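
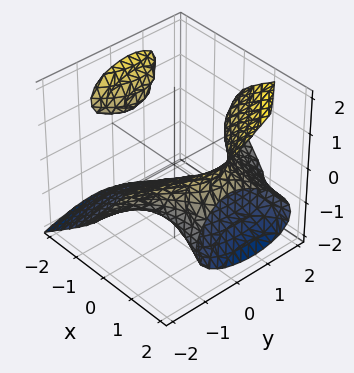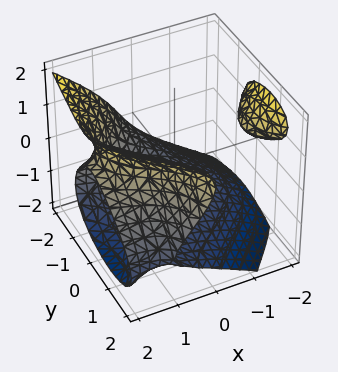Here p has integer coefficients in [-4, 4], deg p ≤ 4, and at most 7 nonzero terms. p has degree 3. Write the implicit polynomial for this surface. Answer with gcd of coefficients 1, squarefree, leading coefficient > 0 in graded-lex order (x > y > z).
I count 2 distinct pieces. Treating them together as one polynomial.
deg p = 3. The shape is more complex than any degree-2 surface.
Observable constraints: it meets the z-axis at z = -1 (among the integer gridlines); no y-intercept at any integer in the box; it misses every integer gridline on the x-axis.
Assembling these constraints gives the stated polynomial.

2*x^2*z + 2*x*y^2 - 3*z^3 + 3*y*z - 3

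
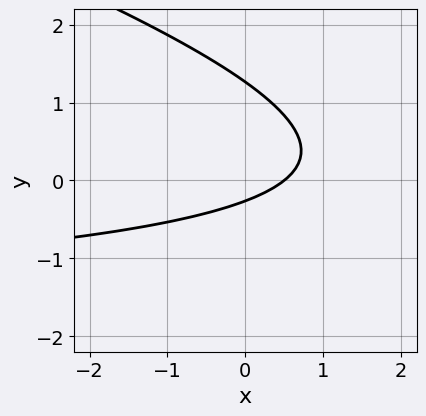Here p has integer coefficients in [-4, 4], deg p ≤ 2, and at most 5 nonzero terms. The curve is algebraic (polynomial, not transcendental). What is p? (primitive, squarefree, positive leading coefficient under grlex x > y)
(a) Degree: a generic line meets the curve in up to 2 points, so deg p = 2.
(b) The integer polynomial consistent with all of this is the stated p.

x*y + 3*y^2 + 2*x - 3*y - 1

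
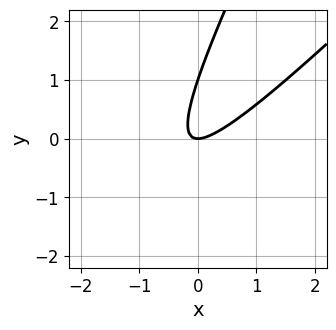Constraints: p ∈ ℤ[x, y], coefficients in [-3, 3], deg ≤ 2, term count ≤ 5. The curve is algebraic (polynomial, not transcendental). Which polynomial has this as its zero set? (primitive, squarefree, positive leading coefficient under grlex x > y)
Degree: no degree-1 curve has this shape, so deg p = 2.
Reading off the gridlines: the y-axis gridline crossings are at y ∈ {0, 1}; it crosses the x-axis at the gridline x = 0.
Solving for integer coefficients yields p as stated.

2*x^2 - 3*x*y + y^2 - y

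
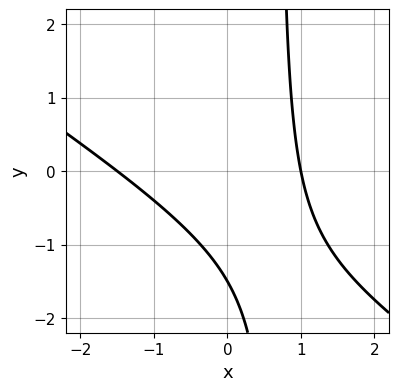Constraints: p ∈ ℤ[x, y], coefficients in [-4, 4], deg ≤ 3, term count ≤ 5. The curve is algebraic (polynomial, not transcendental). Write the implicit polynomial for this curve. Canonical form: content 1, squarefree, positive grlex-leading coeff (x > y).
2*x^2 + 3*x*y + x - 2*y - 3

First, degree: a generic line meets the curve in up to 2 points, so deg p = 2.
Then, reading off the gridlines: one x-axis crossing is at x = 1.
Finally, these observations pin down the coefficients.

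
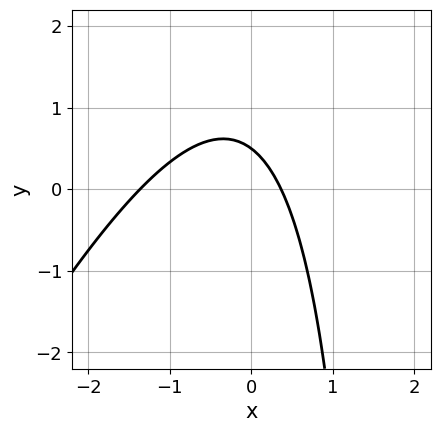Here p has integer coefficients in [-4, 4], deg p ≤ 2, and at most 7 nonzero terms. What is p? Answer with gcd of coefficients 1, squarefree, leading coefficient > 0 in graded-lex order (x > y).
2*x^2 - x*y + 2*x + 2*y - 1

deg p = 2. A generic line meets the curve in up to 2 points.
Putting this together gives p.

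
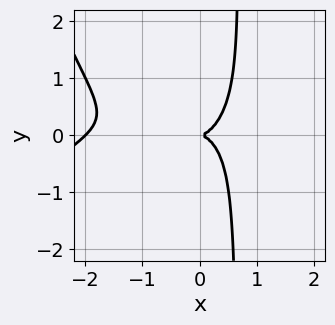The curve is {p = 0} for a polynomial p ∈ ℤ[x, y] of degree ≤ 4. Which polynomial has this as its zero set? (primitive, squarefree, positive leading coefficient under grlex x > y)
x^4 - x^3*y + 2*x^3 + 3*x*y^2 - 2*y^2

1. Degree: no degree-3 curve has this shape, so deg p = 4.
2. Checking where it meets the axes: it meets the y-axis at y = 0 (among the integer gridlines); among the integer gridlines, it crosses the x-axis at x ∈ {-2, 0}.
3. Assembling these constraints gives the stated polynomial.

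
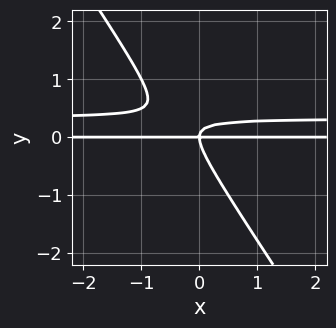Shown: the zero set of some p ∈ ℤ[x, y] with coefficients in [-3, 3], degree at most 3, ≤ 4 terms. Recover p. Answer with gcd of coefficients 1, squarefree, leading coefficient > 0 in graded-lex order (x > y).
First, deg p = 3. A generic line meets the curve in up to 3 points.
Then, from the visible intercepts: it crosses the y-axis at the gridline y = 0; every point of the x-axis in the box is on the curve.
Finally, fitting integer coefficients to these (and the overall shape) gives p.

3*x*y^2 + 2*y^3 - x*y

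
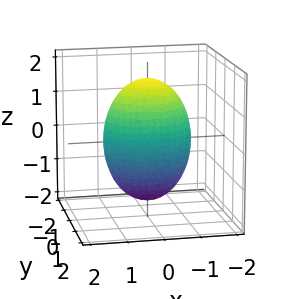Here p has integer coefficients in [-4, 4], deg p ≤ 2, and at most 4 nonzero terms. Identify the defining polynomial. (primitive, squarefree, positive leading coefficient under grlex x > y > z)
2*x^2 + 3*y^2 + z^2 - 3

(a) Degree: a closed, bounded, convex surface; a quadric, so deg p = 2.
(b) Symmetries: mirror symmetry x ↦ −x ⇒ only even powers of x; it's symmetric under z → −z, forcing even powers of z; mirror symmetry y ↦ −y ⇒ only even powers of y.
(c) Checking where it meets the axes: among the integer gridlines, it crosses the y-axis at y ∈ {-1, 1}.
(d) Solving for integer coefficients yields p as stated.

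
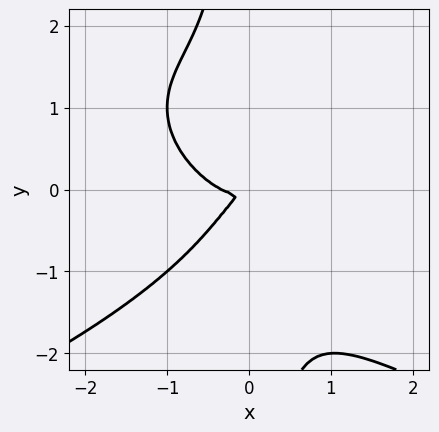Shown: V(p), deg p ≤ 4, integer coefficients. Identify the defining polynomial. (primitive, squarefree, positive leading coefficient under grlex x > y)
(a) deg p = 4. A generic line meets the curve in up to 4 points.
(b) Matching integer coefficients to the picture gives p.

2*x*y^3 + 3*x^3 + x^2 - 2*x*y + 2*y^2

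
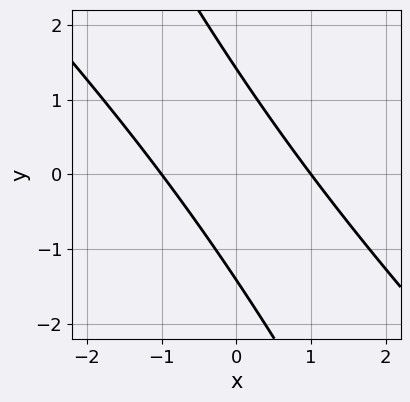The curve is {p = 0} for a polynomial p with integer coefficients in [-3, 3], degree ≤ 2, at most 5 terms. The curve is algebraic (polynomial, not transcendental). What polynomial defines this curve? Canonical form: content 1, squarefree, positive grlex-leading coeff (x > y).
The degree is 2 — the shape is more complex than any degree-1 curve.
From the axis intercepts and sections: among the integer gridlines, it crosses the x-axis at x ∈ {-1, 1}.
Fitting integer coefficients to these (and the overall shape) gives p.

2*x^2 + 3*x*y + y^2 - 2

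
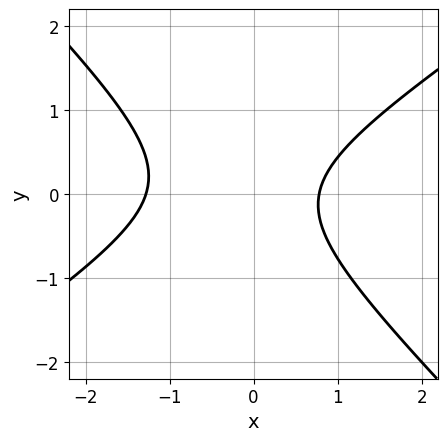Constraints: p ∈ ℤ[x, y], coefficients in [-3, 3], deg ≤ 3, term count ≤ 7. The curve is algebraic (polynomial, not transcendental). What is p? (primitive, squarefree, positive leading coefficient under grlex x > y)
2*x^2 - x*y - 3*y^2 + x - 2

(a) deg p = 2. No degree-1 curve has this shape.
(b) From the visible intercepts: the curve avoids every integer y-axis point in the box.
(c) Solving for integer coefficients yields p as stated.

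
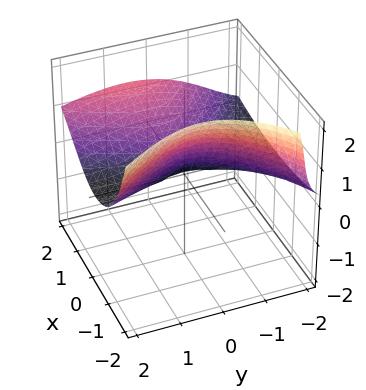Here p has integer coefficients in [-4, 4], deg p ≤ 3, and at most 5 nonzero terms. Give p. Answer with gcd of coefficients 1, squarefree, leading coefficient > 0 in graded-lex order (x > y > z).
deg p = 3. No degree-2 surface has this shape.
Against the integer gridlines: every point of the y-axis in the box is on the surface; it meets the z-axis at z = 0 (among the integer gridlines).
Fitting integer coefficients to these (and the overall shape) gives p.

x^2*y - 3*x*z^2 - 3*y^2*z - 2*z^3 + 3*x^2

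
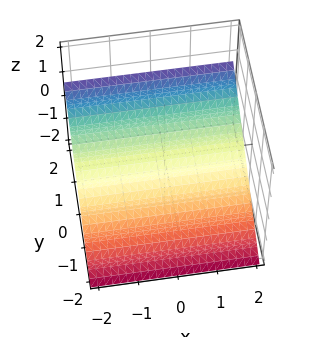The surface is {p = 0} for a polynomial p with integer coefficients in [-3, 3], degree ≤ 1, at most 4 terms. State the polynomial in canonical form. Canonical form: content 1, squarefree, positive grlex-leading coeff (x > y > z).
2*y - 3*z - 2

1. deg p = 1. Every cross-section is a straight line — this is a plane.
2. Against the integer gridlines: it misses every integer gridline on the x-axis; one y-axis crossing is at y = 1.
3. Together with the visible shape, these determine p as stated.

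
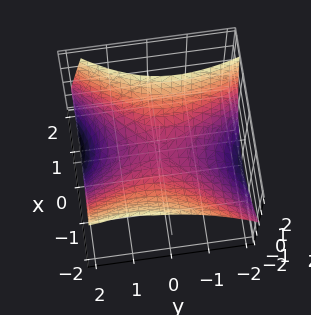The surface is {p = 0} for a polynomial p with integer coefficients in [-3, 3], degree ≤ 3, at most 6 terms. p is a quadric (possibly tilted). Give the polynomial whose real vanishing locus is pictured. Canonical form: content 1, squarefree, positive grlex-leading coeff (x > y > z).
2*x^2 - x*y + x*z - y^2 - 3*z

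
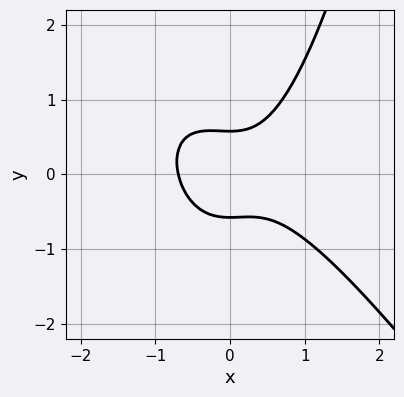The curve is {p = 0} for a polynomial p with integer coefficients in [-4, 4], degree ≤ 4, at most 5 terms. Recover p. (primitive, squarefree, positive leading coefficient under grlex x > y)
3*x^3 + 2*x^2*y - 3*y^2 + 1

First, deg p = 3. No degree-2 curve has this shape.
Finally, the integer polynomial consistent with all of this is the stated p.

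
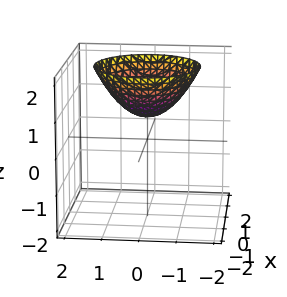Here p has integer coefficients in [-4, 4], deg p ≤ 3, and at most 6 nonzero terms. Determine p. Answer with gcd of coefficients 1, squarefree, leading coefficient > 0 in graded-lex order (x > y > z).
2*x^2 + 2*y^2 - 3*z + 2

(a) Degree: no degree-1 surface has this shape, so deg p = 2.
(b) Symmetries: rotational symmetry about the z-axis ⇒ p depends on x, y only through x² + y².
(c) Observable constraints: no x-intercept at any integer in the box; a circular section at z = 2 has radius between 1 and 2; no y-intercept at any integer in the box.
(d) Solving for integer coefficients yields p as stated.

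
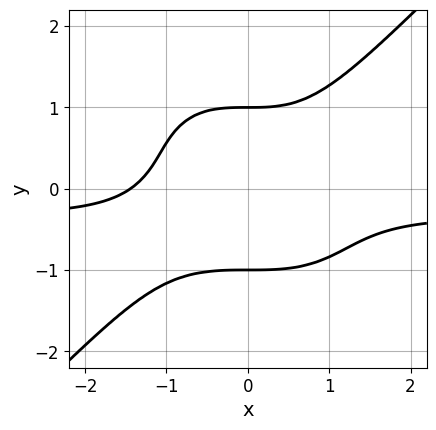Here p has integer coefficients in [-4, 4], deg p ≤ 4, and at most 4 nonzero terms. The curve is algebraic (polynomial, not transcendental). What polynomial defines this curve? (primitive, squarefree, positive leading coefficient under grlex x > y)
(a) deg p = 4. The shape is more complex than any degree-3 curve.
(b) Observable constraints: among the integer gridlines, it crosses the y-axis at y ∈ {-1, 1}.
(c) Matching integer coefficients to the picture gives p.

3*x^3*y - 3*y^4 + x^3 + 3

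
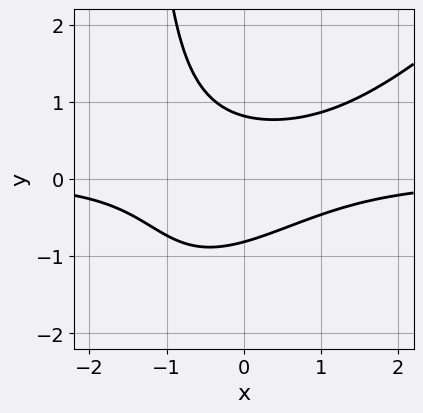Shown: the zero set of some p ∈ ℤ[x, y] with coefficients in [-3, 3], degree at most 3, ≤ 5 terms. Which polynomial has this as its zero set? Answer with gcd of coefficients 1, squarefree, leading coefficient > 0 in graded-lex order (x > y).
First, degree: a generic line meets the curve in up to 3 points, so deg p = 3.
Then, from the axis intercepts and sections: the curve avoids every integer x-axis point in the box.
Finally, the integer polynomial consistent with all of this is the stated p.

2*x^2*y - 2*x*y^2 - 3*y^2 + 2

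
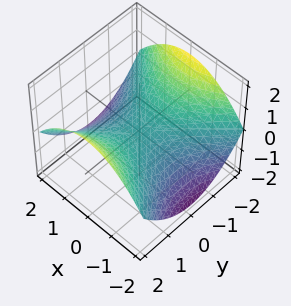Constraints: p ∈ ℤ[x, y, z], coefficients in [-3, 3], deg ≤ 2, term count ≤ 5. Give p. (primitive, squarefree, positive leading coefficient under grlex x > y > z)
1. deg p = 2. A saddle surface; a quadric.
2. Symmetries: mirror symmetry x ↦ −x ⇒ only even powers of x; it's symmetric under y → −y, forcing even powers of y.
3. Observable constraints: it crosses the x-axis at the gridline x = 0; it meets the z-axis at z = 0 (among the integer gridlines).
4. The integer polynomial consistent with all of this is the stated p.

x^2 - y^2 + 3*z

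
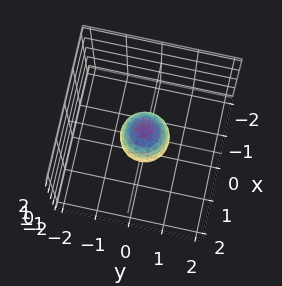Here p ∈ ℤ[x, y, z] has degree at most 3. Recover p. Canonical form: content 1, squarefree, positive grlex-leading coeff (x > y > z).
2*x^2 + 2*y^2 + z^2 - 1

Degree: bounded and convex; a quadric, so deg p = 2.
By symmetry, the z-axis is an axis of rotation, so x and y enter only as x² + y²; it's symmetric under z → −z, forcing even powers of z.
Observable constraints: the z-axis gridline crossings are at z ∈ {-1, 1}; a circular section at z = 0 has radius between 0 and 1.
These observations pin down the coefficients.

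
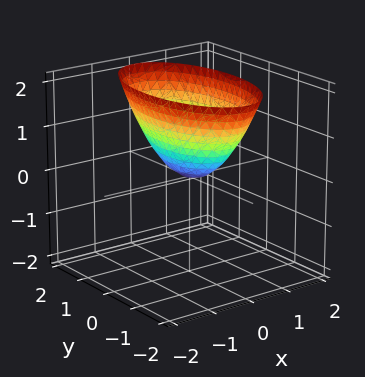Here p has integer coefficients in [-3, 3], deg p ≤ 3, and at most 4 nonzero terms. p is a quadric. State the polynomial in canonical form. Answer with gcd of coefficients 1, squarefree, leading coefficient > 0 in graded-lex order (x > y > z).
1. deg p = 2. A paraboloid; a quadric.
2. Symmetries: it's symmetric under x → −x, forcing even powers of x; it's symmetric under y → −y, forcing even powers of y.
3. Checking where it meets the axes: it meets the y-axis at y = 0 (among the integer gridlines); it crosses the z-axis at the gridline z = 0; it meets the x-axis at x = 0 (among the integer gridlines).
4. Putting this together gives p.

3*x^2 + y^2 - 2*z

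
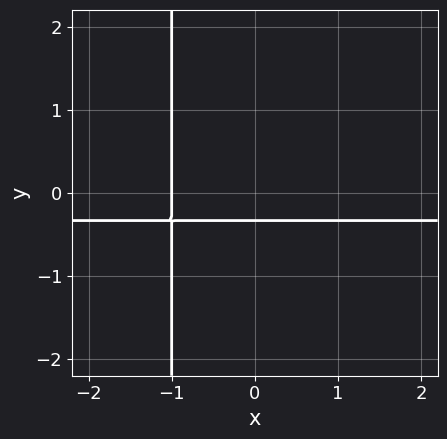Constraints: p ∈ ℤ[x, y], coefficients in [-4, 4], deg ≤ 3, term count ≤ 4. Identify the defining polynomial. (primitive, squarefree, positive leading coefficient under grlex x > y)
3*x*y + x + 3*y + 1

(a) deg p = 2. The shape is more complex than any degree-1 curve.
(b) Observable constraints: it crosses the x-axis at the gridline x = -1.
(c) These observations pin down the coefficients.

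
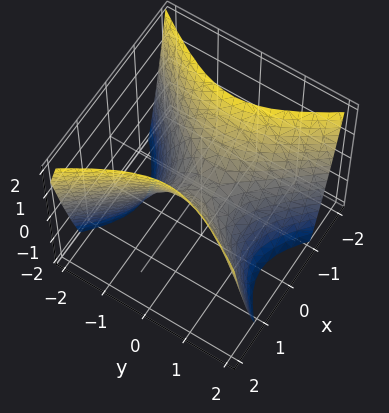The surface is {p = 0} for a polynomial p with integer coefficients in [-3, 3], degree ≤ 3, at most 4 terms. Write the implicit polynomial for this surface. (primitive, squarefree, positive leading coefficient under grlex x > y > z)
3*x^2 - 2*y^2 - 2*z

Degree: a saddle surface; a quadric, so deg p = 2.
Symmetries: the y ↦ −y reflection is a symmetry, so y appears only in even powers; the x ↦ −x reflection is a symmetry, so x appears only in even powers.
From the axis intercepts and sections: it crosses the y-axis at the gridline y = 0; one z-axis crossing is at z = 0.
These observations pin down the coefficients.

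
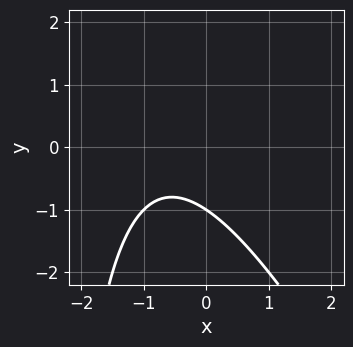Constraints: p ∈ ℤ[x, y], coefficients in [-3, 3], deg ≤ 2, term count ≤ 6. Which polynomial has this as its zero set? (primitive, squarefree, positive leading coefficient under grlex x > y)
2*x^2 + x*y + 3*x + 3*y + 3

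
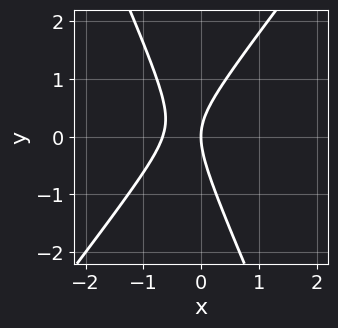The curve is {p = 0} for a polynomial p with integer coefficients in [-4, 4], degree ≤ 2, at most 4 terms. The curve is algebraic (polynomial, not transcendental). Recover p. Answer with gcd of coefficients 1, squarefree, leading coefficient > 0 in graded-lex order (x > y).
(a) The degree is 2 — a generic line meets the curve in up to 2 points.
(b) Against the integer gridlines: it crosses the y-axis at the gridline y = 0; one x-axis crossing is at x = 0.
(c) Matching integer coefficients to the picture gives p.

3*x^2 - x*y - y^2 + 2*x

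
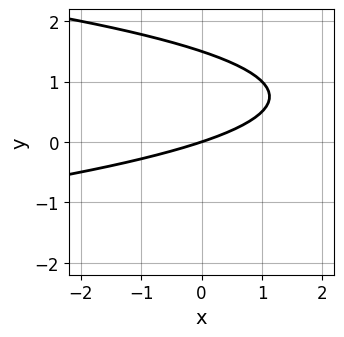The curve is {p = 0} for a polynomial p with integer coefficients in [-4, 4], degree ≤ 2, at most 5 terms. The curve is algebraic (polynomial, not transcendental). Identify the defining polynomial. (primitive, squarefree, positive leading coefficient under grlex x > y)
2*y^2 + x - 3*y

First, degree: no degree-1 curve has this shape, so deg p = 2.
Next, from the visible intercepts: it meets the y-axis at y = 0 (among the integer gridlines); one x-axis crossing is at x = 0.
Finally, fitting integer coefficients to these (and the overall shape) gives p.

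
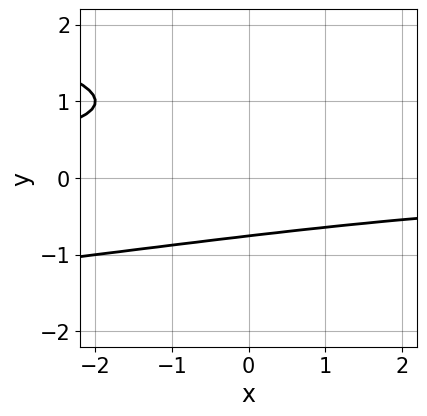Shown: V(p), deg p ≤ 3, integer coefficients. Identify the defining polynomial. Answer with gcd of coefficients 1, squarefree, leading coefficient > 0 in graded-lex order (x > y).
First, degree: a generic line meets the curve in up to 3 points, so deg p = 3.
Then, from the axis intercepts and sections: the curve avoids every integer x-axis point in the box.
Finally, solving for integer coefficients yields p as stated.

2*y^3 + x*y - 2*y^2 + 2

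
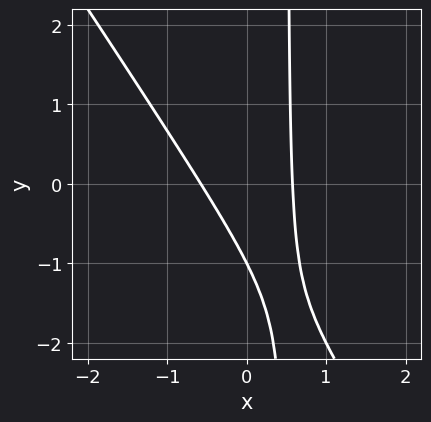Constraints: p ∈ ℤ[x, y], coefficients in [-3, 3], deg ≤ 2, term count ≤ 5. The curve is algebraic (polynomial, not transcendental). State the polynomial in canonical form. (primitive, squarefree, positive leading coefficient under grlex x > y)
First, the degree is 2 — no degree-1 curve has this shape.
Next, against the integer gridlines: it meets the y-axis at y = -1 (among the integer gridlines).
Finally, these observations pin down the coefficients.

3*x^2 + 2*x*y - y - 1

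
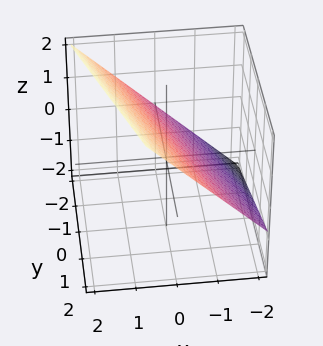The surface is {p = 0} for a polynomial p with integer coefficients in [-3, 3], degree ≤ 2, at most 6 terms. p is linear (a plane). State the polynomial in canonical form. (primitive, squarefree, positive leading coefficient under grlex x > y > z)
The degree is 1 — every cross-section is a straight line — this is a plane.
Checking where it meets the axes: it crosses the y-axis at the gridline y = -2.
These observations pin down the coefficients.

3*x + y - 3*z + 2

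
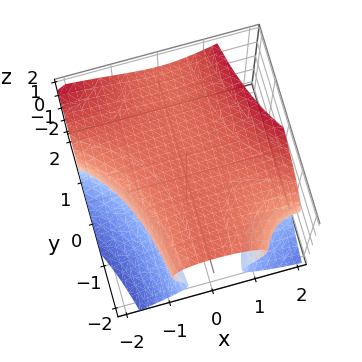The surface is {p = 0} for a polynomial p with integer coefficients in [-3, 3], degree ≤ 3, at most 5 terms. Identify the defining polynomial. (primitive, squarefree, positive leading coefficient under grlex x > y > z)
deg p = 3.
From the visible intercepts: it misses every integer gridline on the y-axis.
The integer polynomial consistent with all of this is the stated p.

x^3 + 2*x^2*y - 2*z^3 + 3*z + 3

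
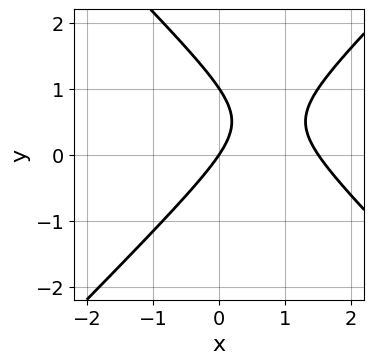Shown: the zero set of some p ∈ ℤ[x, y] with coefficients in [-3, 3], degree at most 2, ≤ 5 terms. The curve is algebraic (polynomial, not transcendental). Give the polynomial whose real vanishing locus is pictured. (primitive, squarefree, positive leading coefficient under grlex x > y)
2*x^2 - 2*y^2 - 3*x + 2*y

First, deg p = 2.
Then, from the visible intercepts: one x-axis crossing is at x = 0; the y-axis gridline crossings are at y ∈ {0, 1}.
Finally, fitting integer coefficients to these (and the overall shape) gives p.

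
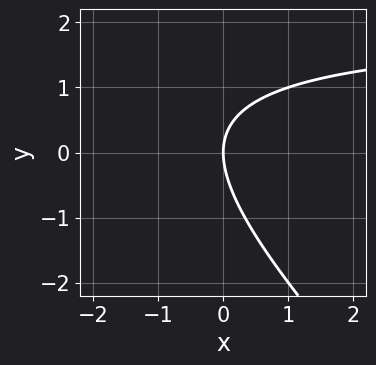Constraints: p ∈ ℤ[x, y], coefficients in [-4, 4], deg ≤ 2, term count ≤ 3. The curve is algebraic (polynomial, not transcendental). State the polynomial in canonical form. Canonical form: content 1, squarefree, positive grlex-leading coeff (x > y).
1. Degree: a generic line meets the curve in up to 2 points, so deg p = 2.
2. From the visible intercepts: it crosses the x-axis at the gridline x = 0; one y-axis crossing is at y = 0.
3. Putting this together gives p.

x*y + y^2 - 2*x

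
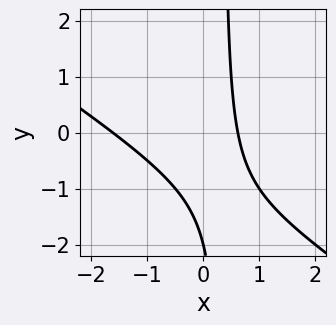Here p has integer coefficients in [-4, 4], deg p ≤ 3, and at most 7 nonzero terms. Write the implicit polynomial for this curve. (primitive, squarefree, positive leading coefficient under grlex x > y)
2*x^2 + 3*x*y + 2*x - y - 2

1. The degree is 2 — the shape is more complex than any degree-1 curve.
2. Reading off the gridlines: one y-axis crossing is at y = -2.
3. Together with the visible shape, these determine p as stated.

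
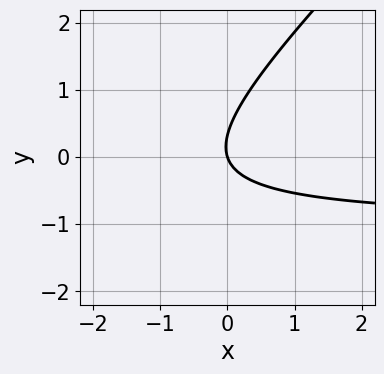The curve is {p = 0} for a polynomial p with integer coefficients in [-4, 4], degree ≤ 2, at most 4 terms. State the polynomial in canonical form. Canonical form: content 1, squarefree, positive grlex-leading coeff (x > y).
1. Degree: a generic line meets the curve in up to 2 points, so deg p = 2.
2. Checking where it meets the axes: it meets the x-axis at x = 0 (among the integer gridlines); it crosses the y-axis at the gridline y = 0.
3. Matching integer coefficients to the picture gives p.

3*x*y - 3*y^2 + 3*x + y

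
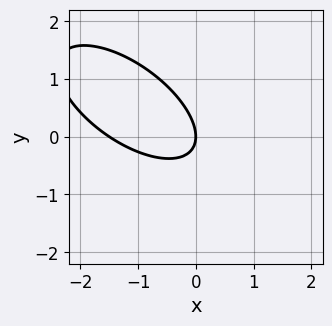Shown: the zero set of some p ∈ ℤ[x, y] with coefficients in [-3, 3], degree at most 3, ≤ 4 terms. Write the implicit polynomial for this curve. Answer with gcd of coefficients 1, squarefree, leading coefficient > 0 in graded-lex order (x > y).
deg p = 2.
Checking where it meets the axes: one y-axis crossing is at y = 0; one x-axis crossing is at x = 0.
Matching integer coefficients to the picture gives p.

2*x^2 + 3*x*y + 3*y^2 + 3*x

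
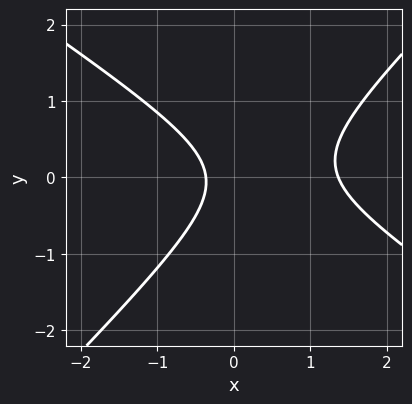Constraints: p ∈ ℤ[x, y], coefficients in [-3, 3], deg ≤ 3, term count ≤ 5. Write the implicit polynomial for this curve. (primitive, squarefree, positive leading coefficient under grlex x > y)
2*x^2 + x*y - 3*y^2 - 2*x - 1

(a) deg p = 2. No degree-1 curve has this shape.
(b) From the axis intercepts and sections: no y-intercept at any integer in the box.
(c) The integer polynomial consistent with all of this is the stated p.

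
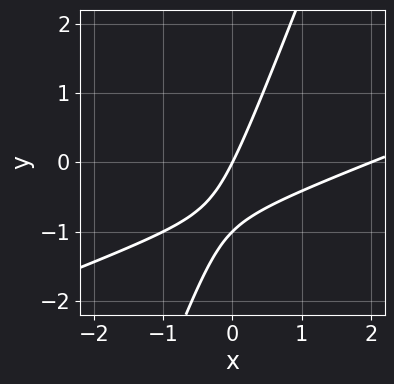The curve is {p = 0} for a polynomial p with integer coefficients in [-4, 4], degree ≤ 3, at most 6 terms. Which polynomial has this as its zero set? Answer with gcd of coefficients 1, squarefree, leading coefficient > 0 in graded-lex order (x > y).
(a) Degree: no degree-1 curve has this shape, so deg p = 2.
(b) From the visible intercepts: among the integer gridlines, it crosses the x-axis at x ∈ {0, 2}; the y-axis gridline crossings are at y ∈ {-1, 0}.
(c) The integer polynomial consistent with all of this is the stated p.

x^2 - 3*x*y + y^2 - 2*x + y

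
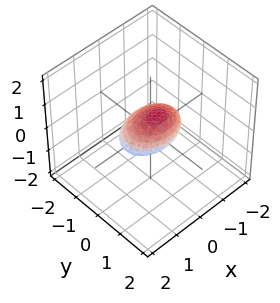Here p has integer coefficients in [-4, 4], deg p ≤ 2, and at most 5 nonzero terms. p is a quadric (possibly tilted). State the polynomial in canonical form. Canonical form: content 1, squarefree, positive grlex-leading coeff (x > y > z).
deg p = 2. A generic line meets the surface in up to 2 points.
Reading off the gridlines: the x-axis gridline crossings are at x ∈ {-1, 1}.
Solving for integer coefficients yields p as stated.

2*x^2 + 3*y^2 - 2*y*z + 3*z^2 - 2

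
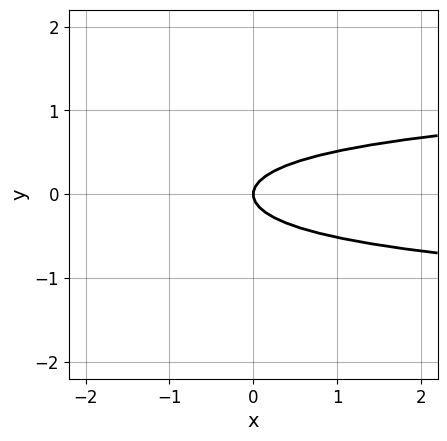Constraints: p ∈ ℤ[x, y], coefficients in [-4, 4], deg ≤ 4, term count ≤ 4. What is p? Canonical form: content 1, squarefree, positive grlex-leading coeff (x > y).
(a) The degree is 4 — no degree-3 curve has this shape.
(b) Symmetries: it's symmetric under y → −y, forcing even powers of y.
(c) Against the integer gridlines: it meets the x-axis at x = 0 (among the integer gridlines); it meets the y-axis at y = 0 (among the integer gridlines).
(d) Fitting integer coefficients to these (and the overall shape) gives p.

3*y^4 + 3*y^2 - x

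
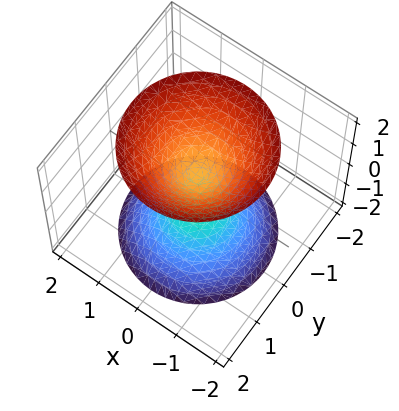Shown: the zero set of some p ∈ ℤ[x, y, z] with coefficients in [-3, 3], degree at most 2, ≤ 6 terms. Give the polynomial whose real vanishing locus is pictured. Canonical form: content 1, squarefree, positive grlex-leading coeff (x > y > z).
3*x^2 + 3*y^2 - 2*z^2 + 1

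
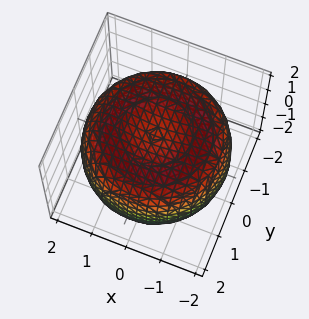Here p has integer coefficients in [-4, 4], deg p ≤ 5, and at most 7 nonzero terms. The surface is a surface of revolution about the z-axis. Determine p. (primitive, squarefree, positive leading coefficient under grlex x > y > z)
1. The degree is 4 — a generic line meets the surface in up to 4 points.
2. Symmetry: every cross-section ⟂ z is a circle, so x, y appear only via x² + y².
3. Reading off the gridlines: the z-axis gridline crossings are at z ∈ {-1, 1}; a circular section at z = 0 has radius between 1 and 2.
4. These observations pin down the coefficients.

x^4 + 2*x^2*y^2 + y^4 - 3*x^2 - 3*y^2 + 3*z^2 - 3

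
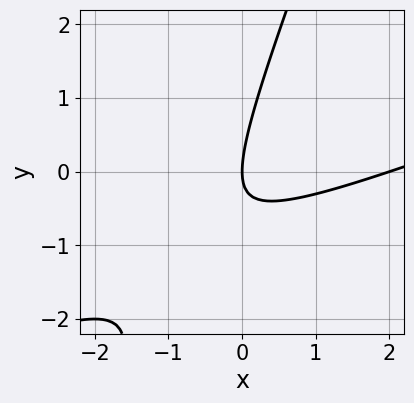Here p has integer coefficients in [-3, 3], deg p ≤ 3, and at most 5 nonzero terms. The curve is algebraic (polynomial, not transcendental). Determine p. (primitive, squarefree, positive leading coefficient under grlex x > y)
(a) deg p = 2. The shape is more complex than any degree-1 curve.
(b) From the axis intercepts and sections: it crosses the y-axis at the gridline y = 0; among the integer gridlines, it crosses the x-axis at x ∈ {0, 2}.
(c) Assembling these constraints gives the stated polynomial.

x^2 - 3*x*y + y^2 - 2*x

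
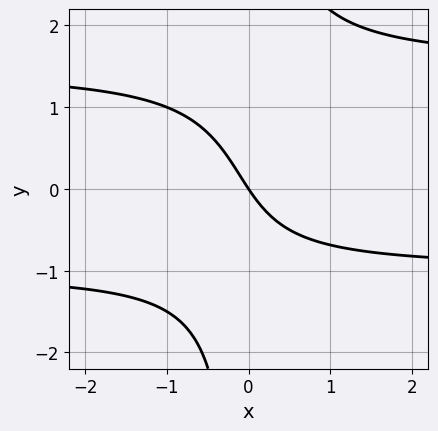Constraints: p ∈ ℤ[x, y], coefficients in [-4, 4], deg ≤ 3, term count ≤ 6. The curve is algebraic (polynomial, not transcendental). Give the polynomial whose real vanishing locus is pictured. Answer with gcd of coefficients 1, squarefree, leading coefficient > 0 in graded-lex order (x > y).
2*x*y^2 - x*y - 3*x - 2*y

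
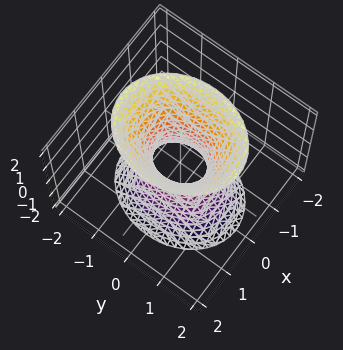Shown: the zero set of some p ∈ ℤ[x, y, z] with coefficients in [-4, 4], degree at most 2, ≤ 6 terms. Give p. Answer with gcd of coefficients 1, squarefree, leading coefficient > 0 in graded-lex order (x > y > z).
3*x^2 + 2*y^2 - z^2 - 1

1. deg p = 2. One connected sheet with a waist; a quadric.
2. Symmetries: the y ↦ −y reflection is a symmetry, so y appears only in even powers; mirror symmetry z ↦ −z ⇒ only even powers of z; mirror symmetry x ↦ −x ⇒ only even powers of x.
3. Observable constraints: no z-intercept at any integer in the box.
4. The integer polynomial consistent with all of this is the stated p.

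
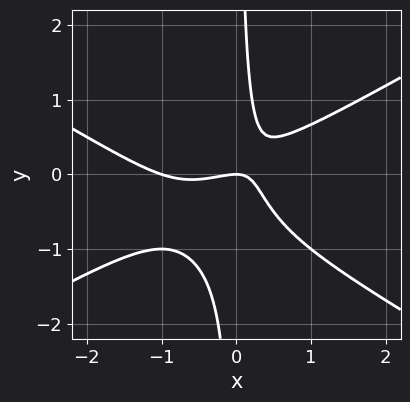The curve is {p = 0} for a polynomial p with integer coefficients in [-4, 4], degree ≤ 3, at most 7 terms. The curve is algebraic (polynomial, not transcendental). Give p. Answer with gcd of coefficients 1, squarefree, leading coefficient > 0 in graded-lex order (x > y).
1. The degree is 3 — the shape is more complex than any degree-2 curve.
2. From the axis intercepts and sections: one y-axis crossing is at y = 0; among the integer gridlines, it crosses the x-axis at x ∈ {-1, 0}.
3. Putting this together gives p.

x^3 - 3*x*y^2 + x^2 - 2*x*y + y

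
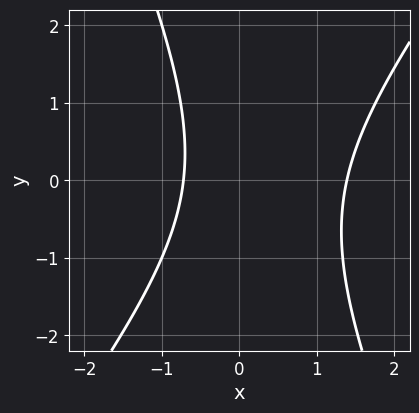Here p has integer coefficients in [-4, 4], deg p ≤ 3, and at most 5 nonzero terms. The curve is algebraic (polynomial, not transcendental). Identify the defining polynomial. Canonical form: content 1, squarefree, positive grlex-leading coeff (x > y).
3*x^2 - x*y - y^2 - 2*x - 3

(a) Degree: the shape is more complex than any degree-1 curve, so deg p = 2.
(b) Checking where it meets the axes: no y-intercept at any integer in the box.
(c) Matching integer coefficients to the picture gives p.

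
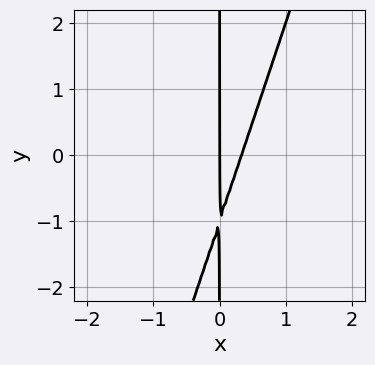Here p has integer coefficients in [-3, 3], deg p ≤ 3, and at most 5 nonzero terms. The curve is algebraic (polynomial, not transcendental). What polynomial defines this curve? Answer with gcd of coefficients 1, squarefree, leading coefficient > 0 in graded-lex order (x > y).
3*x^2 - x*y - x

Degree: no degree-1 curve has this shape, so deg p = 2.
From the visible intercepts: it crosses the x-axis at the gridline x = 0; every point of the y-axis in the box is on the curve.
Together with the visible shape, these determine p as stated.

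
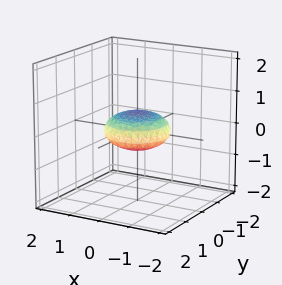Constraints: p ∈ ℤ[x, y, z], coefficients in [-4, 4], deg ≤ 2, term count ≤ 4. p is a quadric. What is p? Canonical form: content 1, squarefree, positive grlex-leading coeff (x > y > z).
x^2 + y^2 + 3*z^2 - 1

First, deg p = 2. A closed, bounded, convex surface; a quadric.
Next, symmetries: mirror symmetry z ↦ −z ⇒ only even powers of z; every cross-section ⟂ z is a circle, so x, y appear only via x² + y².
Next, reading off the gridlines: the x-axis gridline crossings are at x ∈ {-1, 1}; a circular section at z = 0 has radius exactly 1.
Finally, fitting integer coefficients to these (and the overall shape) gives p. Check: (0, -1, 0) on the y-axis lies on the surface, and p(0, -1, 0) = 0. ✓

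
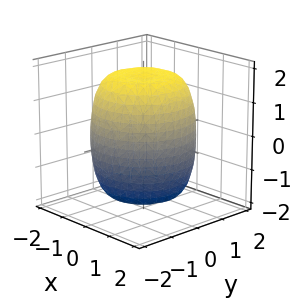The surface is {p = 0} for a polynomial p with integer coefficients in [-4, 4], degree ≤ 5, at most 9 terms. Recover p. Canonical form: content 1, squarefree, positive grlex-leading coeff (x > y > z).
First, the degree is 4 — the shape is more complex than any degree-3 surface.
Then, symmetry: the z-axis is an axis of rotation, so x and y enter only as x² + y².
Next, from the visible intercepts: a circular section at z = 1 has radius between 1 and 2.
Finally, these observations pin down the coefficients.

x^4 + 2*x^2*y^2 + y^4 - x^2 - y^2 + z^2 - 3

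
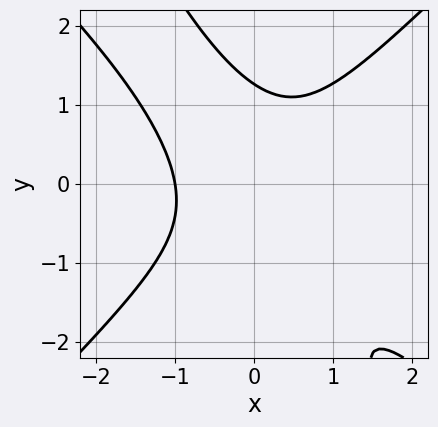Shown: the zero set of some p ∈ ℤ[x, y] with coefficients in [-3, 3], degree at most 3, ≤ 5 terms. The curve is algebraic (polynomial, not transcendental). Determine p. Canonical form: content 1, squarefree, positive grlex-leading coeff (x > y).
2*x^3 + x^2*y - 2*x*y^2 - y^3 + 2

First, degree: no degree-2 curve has this shape, so deg p = 3.
Next, from the axis intercepts and sections: one x-axis crossing is at x = -1.
Finally, the integer polynomial consistent with all of this is the stated p.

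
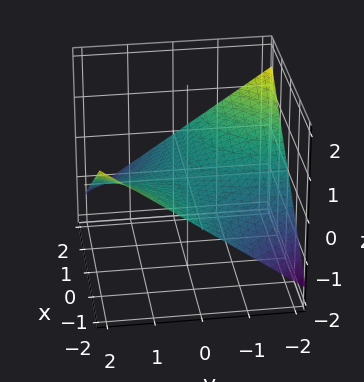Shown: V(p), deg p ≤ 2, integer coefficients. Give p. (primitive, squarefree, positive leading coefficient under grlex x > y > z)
x*y + 3*z

1. The degree is 2 — a saddle surface; a quadric.
2. From the axis intercepts and sections: it crosses the z-axis at the gridline z = 0; every point of the y-axis in the box is on the surface; the visible x-axis segment lies entirely on the surface.
3. These observations pin down the coefficients.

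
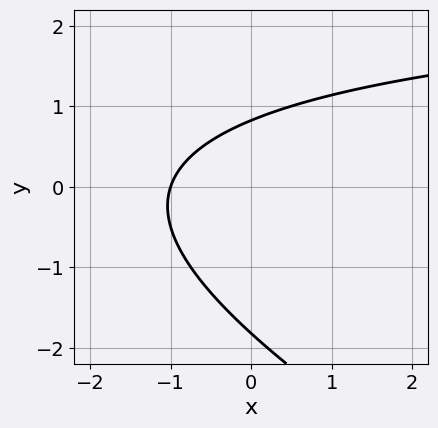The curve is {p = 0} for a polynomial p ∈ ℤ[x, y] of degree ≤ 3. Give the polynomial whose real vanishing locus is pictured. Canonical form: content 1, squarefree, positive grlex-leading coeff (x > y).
x*y + 2*y^2 - 3*x + 2*y - 3

(a) The degree is 2 — the shape is more complex than any degree-1 curve.
(b) Reading off the gridlines: it meets the x-axis at x = -1 (among the integer gridlines).
(c) Together with the visible shape, these determine p as stated.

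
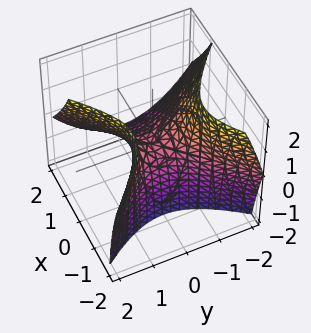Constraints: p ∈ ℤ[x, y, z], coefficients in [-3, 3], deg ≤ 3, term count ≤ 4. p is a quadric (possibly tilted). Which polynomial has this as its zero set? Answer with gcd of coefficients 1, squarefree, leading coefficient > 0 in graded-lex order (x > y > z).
x^2 + x*z - y^2 + z

(a) The degree is 2 — no degree-1 surface has this shape.
(b) From the axis intercepts and sections: it crosses the z-axis at the gridline z = 0; it meets the y-axis at y = 0 (among the integer gridlines).
(c) The integer polynomial consistent with all of this is the stated p.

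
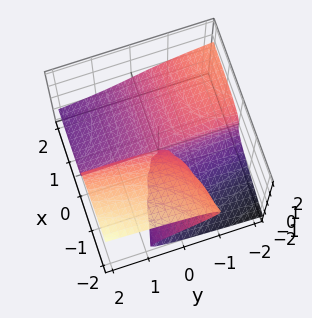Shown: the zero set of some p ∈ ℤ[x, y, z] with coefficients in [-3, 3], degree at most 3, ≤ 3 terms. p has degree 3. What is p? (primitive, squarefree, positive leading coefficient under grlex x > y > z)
deg p = 3. A generic line meets the surface in up to 3 points.
From the visible intercepts: every point of the y-axis in the box is on the surface; it crosses the z-axis at the gridline z = 0; every point of the x-axis in the box is on the surface.
Fitting integer coefficients to these (and the overall shape) gives p.

3*z^3 + x*y + 2*x*z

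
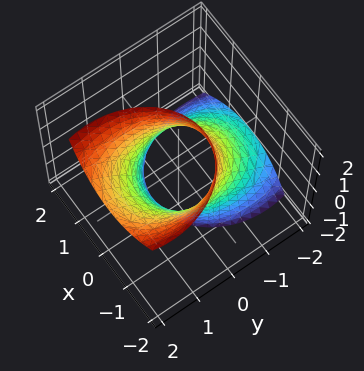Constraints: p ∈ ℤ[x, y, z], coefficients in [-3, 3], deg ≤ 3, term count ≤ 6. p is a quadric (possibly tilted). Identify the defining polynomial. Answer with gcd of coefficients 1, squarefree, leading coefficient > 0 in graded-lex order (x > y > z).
First, degree: the shape is more complex than any degree-1 surface, so deg p = 2.
Then, from the axis intercepts and sections: the surface avoids every integer z-axis point in the box; among the integer gridlines, it crosses the x-axis at x ∈ {-1, 1}.
Finally, solving for integer coefficients yields p as stated.

3*x^2 + x*z + 2*y^2 - 3*y*z - 3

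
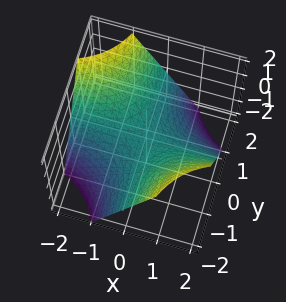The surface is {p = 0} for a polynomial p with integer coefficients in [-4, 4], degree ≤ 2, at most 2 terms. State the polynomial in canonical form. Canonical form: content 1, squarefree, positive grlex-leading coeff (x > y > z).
1. deg p = 2. A saddle surface; a quadric.
2. Observable constraints: it meets the z-axis at z = 0 (among the integer gridlines); every point of the x-axis in the box is on the surface.
3. Assembling these constraints gives the stated polynomial. Check: (0, -1, 0) on the y-axis lies on the surface, and p(0, -1, 0) = 0. ✓

x*y + z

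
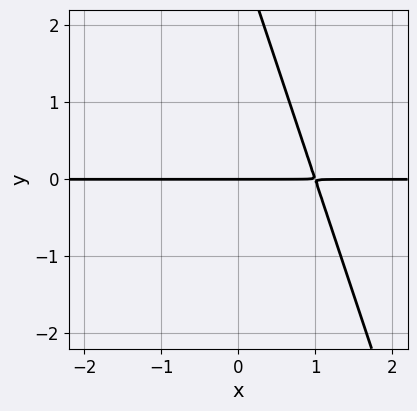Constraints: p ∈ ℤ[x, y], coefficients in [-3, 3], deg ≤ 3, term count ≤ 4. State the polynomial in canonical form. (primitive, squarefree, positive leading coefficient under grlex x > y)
First, deg p = 2. A generic line meets the curve in up to 2 points.
Next, reading off the gridlines: every point of the x-axis in the box is on the curve; it crosses the y-axis at the gridline y = 0.
Finally, assembling these constraints gives the stated polynomial.

3*x*y + y^2 - 3*y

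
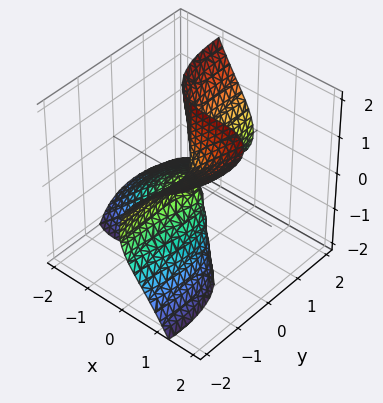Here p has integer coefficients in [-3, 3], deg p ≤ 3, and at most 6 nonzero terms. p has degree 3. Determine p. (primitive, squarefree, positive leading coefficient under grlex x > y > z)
3*x^3 - 3*x^2*z + 3*x*y^2 + 3*y*z^2 + 2*x*z

First, the degree is 3 — the shape is more complex than any degree-2 surface.
Next, observable constraints: it meets the x-axis at x = 0 (among the integer gridlines); every point of the z-axis in the box is on the surface; every point of the y-axis in the box is on the surface.
Finally, together with the visible shape, these determine p as stated.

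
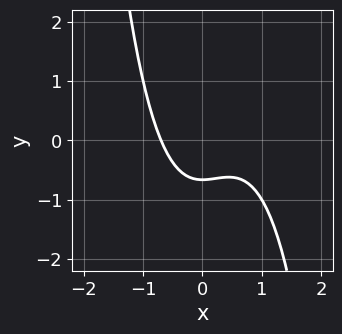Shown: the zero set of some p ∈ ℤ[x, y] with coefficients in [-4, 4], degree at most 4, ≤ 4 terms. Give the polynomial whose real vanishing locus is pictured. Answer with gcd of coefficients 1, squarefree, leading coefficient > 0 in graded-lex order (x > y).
3*x^3 - 2*x^2 + 3*y + 2

The degree is 3 — the shape is more complex than any degree-2 curve.
Solving for integer coefficients yields p as stated.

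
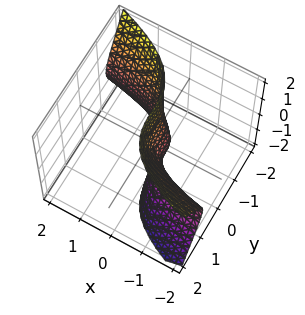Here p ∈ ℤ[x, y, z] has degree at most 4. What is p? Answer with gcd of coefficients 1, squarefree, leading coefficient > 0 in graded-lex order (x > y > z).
deg p = 3. The shape is more complex than any degree-2 surface.
Observable constraints: the surface avoids every integer z-axis point in the box.
These observations pin down the coefficients.

3*x*z^2 + 3*y^3 + 2*x + 1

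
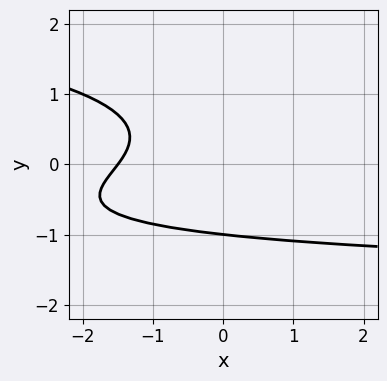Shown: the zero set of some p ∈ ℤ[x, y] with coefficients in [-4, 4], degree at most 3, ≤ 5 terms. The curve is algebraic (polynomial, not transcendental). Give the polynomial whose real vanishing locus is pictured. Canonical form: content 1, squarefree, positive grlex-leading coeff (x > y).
1. deg p = 3. The shape is more complex than any degree-2 curve.
2. From the axis intercepts and sections: it meets the y-axis at y = -1 (among the integer gridlines).
3. Assembling these constraints gives the stated polynomial.

3*y^3 + x*y + 2*x + 3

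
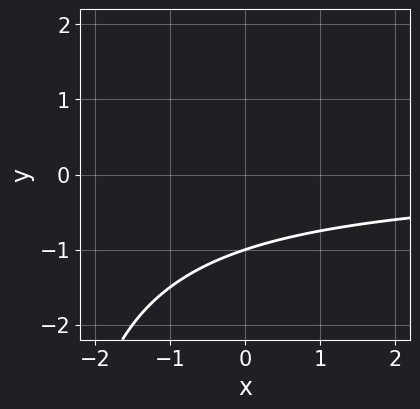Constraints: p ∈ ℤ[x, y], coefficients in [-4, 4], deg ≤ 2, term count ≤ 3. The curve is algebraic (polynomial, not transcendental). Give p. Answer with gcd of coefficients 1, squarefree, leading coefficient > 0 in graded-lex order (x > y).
Degree: the shape is more complex than any degree-1 curve, so deg p = 2.
Against the integer gridlines: it misses every integer gridline on the x-axis; it crosses the y-axis at the gridline y = -1.
Together with the visible shape, these determine p as stated.

x*y + 3*y + 3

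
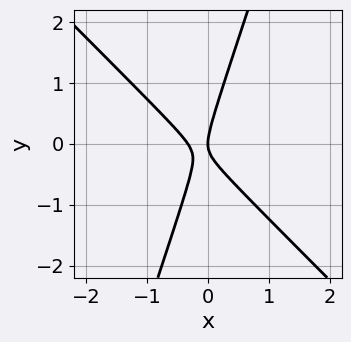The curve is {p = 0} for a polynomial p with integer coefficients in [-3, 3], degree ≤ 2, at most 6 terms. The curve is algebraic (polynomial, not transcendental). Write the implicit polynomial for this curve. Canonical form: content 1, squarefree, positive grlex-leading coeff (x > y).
First, the degree is 2 — no degree-1 curve has this shape.
Next, reading off the gridlines: one x-axis crossing is at x = 0; it meets the y-axis at y = 0 (among the integer gridlines).
Finally, matching integer coefficients to the picture gives p.

3*x^2 + 2*x*y - y^2 + x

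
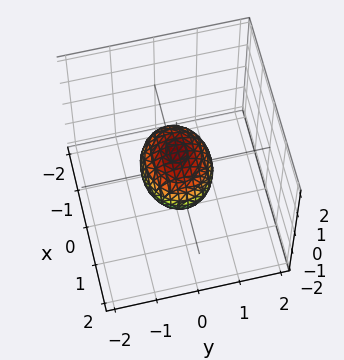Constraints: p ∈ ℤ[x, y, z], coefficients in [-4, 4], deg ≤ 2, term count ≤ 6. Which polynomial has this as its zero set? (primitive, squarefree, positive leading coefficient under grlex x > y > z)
2*x^2 + 3*y^2 + 3*z^2 - 2

(a) deg p = 2. A closed, bounded, convex surface; a quadric.
(b) Symmetries: mirror symmetry y ↦ −y ⇒ only even powers of y; mirror symmetry x ↦ −x ⇒ only even powers of x; the z ↦ −z reflection is a symmetry, so z appears only in even powers.
(c) Reading off the gridlines: the x-axis gridline crossings are at x ∈ {-1, 1}.
(d) Solving for integer coefficients yields p as stated.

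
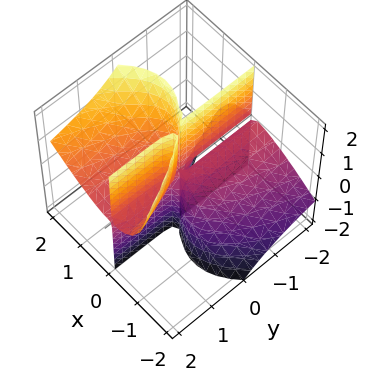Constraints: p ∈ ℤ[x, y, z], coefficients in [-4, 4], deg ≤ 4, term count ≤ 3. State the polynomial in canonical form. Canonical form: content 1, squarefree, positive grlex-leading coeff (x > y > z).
1. I count 2 distinct pieces.
2. deg p = 3.
3. Checking where it meets the axes: it meets the x-axis at x = 0 (among the integer gridlines); every point of the z-axis in the box is on the surface; every point of the y-axis in the box is on the surface.
4. Assembling these constraints gives the stated polynomial.

x^3 - x^2*z - x*y*z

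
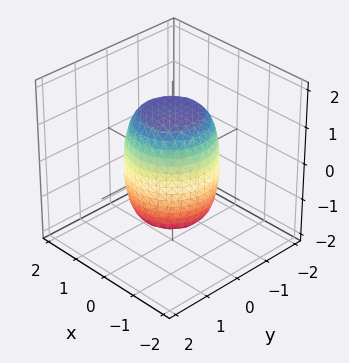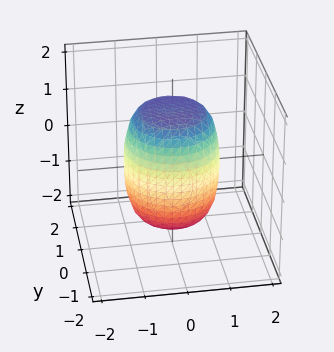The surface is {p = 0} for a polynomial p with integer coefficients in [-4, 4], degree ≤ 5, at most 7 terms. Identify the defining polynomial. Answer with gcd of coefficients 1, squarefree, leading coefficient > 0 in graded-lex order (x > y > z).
2*x^4 + 4*x^2*y^2 + 2*y^4 - x^2 - y^2 + z^2 - 2

First, degree: a generic line meets the surface in up to 4 points, so deg p = 4.
Next, by symmetry, the surface is invariant under rotation about z: p = q(x² + y², z).
Then, against the integer gridlines: a circular section at z = -1 has radius exactly 1.
Finally, solving for integer coefficients yields p as stated.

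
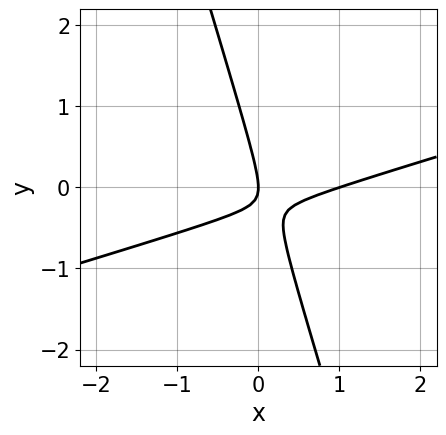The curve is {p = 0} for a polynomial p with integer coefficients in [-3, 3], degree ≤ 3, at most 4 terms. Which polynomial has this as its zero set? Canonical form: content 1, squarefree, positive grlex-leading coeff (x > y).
Degree: a generic line meets the curve in up to 2 points, so deg p = 2.
Checking where it meets the axes: one y-axis crossing is at y = 0; among the integer gridlines, it crosses the x-axis at x ∈ {0, 1}.
Fitting integer coefficients to these (and the overall shape) gives p.

x^2 - 3*x*y - y^2 - x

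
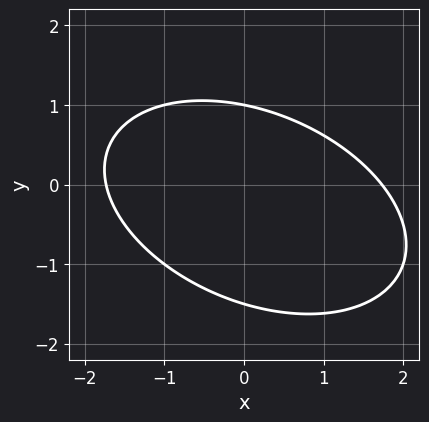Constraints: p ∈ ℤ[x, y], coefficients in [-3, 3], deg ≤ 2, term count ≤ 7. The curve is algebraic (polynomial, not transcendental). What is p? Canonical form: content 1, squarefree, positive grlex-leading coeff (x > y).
x^2 + x*y + 2*y^2 + y - 3

1. deg p = 2.
2. Reading off the gridlines: one y-axis crossing is at y = 1.
3. Matching integer coefficients to the picture gives p.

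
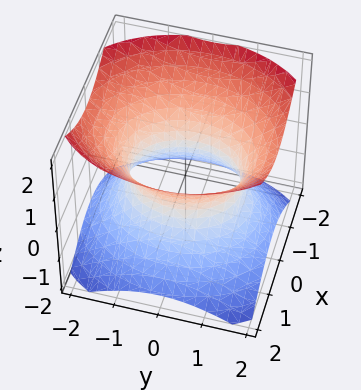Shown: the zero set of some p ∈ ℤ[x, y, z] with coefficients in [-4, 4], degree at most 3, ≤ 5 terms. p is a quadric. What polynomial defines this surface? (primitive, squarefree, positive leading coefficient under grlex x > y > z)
1. deg p = 2.
2. Symmetries: it's symmetric under z → −z, forcing even powers of z; mirror symmetry x ↦ −x ⇒ only even powers of x; mirror symmetry y ↦ −y ⇒ only even powers of y.
3. From the axis intercepts and sections: among the integer gridlines, it crosses the x-axis at x ∈ {-1, 1}; the surface avoids every integer z-axis point in the box.
4. Solving for integer coefficients yields p as stated.

3*x^2 + 2*y^2 - 3*z^2 - 3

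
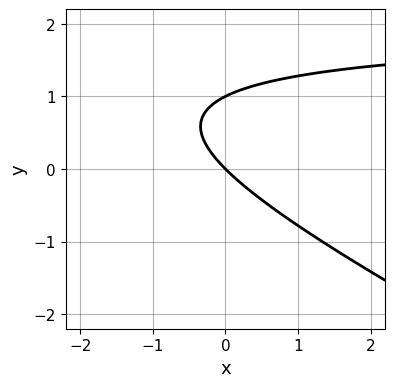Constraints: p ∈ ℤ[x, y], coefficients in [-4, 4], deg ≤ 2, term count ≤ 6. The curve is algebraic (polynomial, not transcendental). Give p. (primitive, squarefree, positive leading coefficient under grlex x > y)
First, deg p = 2. The shape is more complex than any degree-1 curve.
Then, from the visible intercepts: one x-axis crossing is at x = 0; among the integer gridlines, it crosses the y-axis at y ∈ {0, 1}.
Finally, solving for integer coefficients yields p as stated.

x*y + 2*y^2 - 2*x - 2*y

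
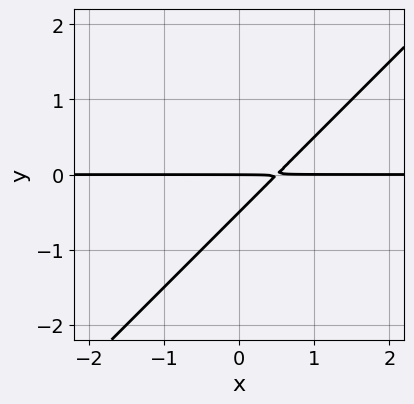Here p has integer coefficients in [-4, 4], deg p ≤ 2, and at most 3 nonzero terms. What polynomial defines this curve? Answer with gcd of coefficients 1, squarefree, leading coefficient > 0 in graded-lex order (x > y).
(a) The degree is 2 — the shape is more complex than any degree-1 curve.
(b) Observable constraints: the visible x-axis segment lies entirely on the curve; it crosses the y-axis at the gridline y = 0.
(c) Putting this together gives p.

2*x*y - 2*y^2 - y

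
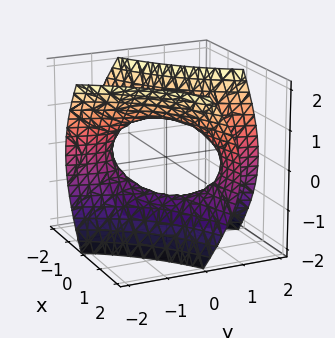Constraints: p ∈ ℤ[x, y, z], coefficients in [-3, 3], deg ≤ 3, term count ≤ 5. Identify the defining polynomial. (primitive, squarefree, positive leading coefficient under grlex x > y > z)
x^2 - 3*x*y + y^2 - z^2 + 1

(a) The degree is 2 — the shape is more complex than any degree-1 surface.
(b) Against the integer gridlines: the z-axis gridline crossings are at z ∈ {-1, 1}; no x-intercept at any integer in the box.
(c) Fitting integer coefficients to these (and the overall shape) gives p.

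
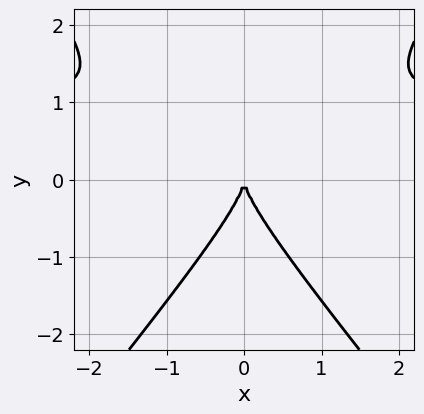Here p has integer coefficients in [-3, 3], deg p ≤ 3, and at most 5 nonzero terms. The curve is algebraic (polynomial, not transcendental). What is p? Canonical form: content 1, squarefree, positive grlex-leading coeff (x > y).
3*x^2*y - 2*y^3 - 3*x^2

First, deg p = 3.
Then, symmetries: mirror symmetry x ↦ −x ⇒ only even powers of x.
Then, checking where it meets the axes: it crosses the x-axis at the gridline x = 0; one y-axis crossing is at y = 0.
Finally, matching integer coefficients to the picture gives p.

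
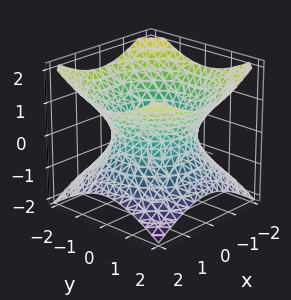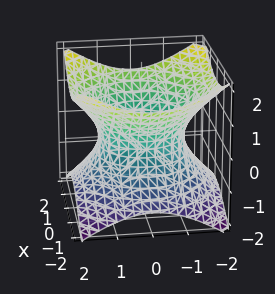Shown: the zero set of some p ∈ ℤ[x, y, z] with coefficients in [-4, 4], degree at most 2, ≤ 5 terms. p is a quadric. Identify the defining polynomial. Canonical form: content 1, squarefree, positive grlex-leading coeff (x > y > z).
2*x^2 + 2*y^2 - 3*z^2 - 3

1. Degree: an hourglass — one-sheet hyperboloid; a quadric, so deg p = 2.
2. Symmetry: every cross-section ⟂ z is a circle, so x, y appear only via x² + y²; it's symmetric under z → −z, forcing even powers of z.
3. From the axis intercepts and sections: a circular section at z = 0 has radius between 1 and 2; no z-intercept at any integer in the box.
4. Matching integer coefficients to the picture gives p.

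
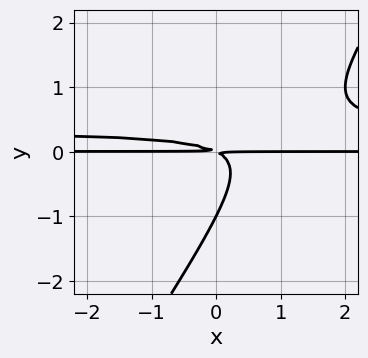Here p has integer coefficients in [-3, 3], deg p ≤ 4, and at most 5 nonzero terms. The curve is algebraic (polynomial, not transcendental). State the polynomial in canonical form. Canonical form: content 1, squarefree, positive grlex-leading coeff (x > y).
First, degree: no degree-2 curve has this shape, so deg p = 3.
Then, from the axis intercepts and sections: the visible x-axis segment lies entirely on the curve; one y-axis crossing is at y = -1.
Finally, matching integer coefficients to the picture gives p.

3*x*y^2 - 2*y^3 - x*y - 2*y^2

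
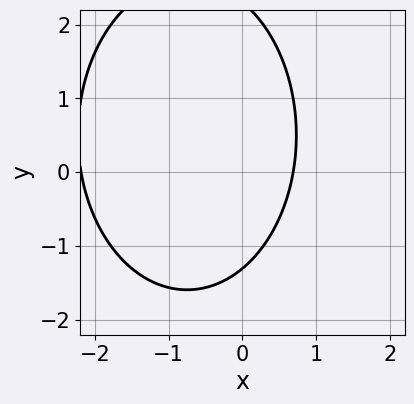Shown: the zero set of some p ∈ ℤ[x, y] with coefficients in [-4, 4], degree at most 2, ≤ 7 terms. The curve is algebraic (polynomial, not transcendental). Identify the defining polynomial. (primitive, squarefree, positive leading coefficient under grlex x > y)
1. Degree: a generic line meets the curve in up to 2 points, so deg p = 2.
2. Matching integer coefficients to the picture gives p.

2*x^2 + y^2 + 3*x - y - 3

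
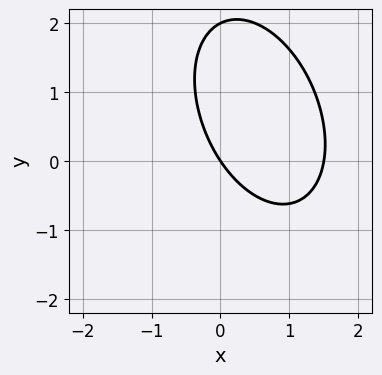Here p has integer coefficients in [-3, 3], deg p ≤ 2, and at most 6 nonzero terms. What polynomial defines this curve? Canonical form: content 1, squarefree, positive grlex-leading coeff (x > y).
deg p = 2. A generic line meets the curve in up to 2 points.
Observable constraints: among the integer gridlines, it crosses the y-axis at y ∈ {0, 2}; it meets the x-axis at x = 0 (among the integer gridlines).
Fitting integer coefficients to these (and the overall shape) gives p.

2*x^2 + x*y + y^2 - 3*x - 2*y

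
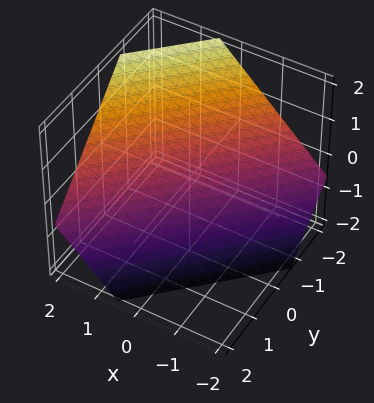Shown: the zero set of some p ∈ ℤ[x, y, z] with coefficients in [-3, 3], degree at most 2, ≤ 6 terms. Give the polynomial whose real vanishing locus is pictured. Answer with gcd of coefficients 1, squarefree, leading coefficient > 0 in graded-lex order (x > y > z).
1. The degree is 1 — every cross-section is a straight line — this is a plane.
2. Solving for integer coefficients yields p as stated.

3*x - 3*y - 3*z - 2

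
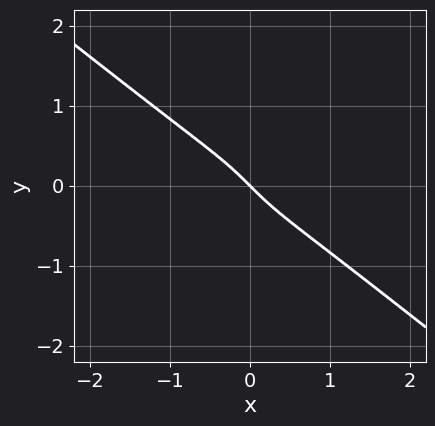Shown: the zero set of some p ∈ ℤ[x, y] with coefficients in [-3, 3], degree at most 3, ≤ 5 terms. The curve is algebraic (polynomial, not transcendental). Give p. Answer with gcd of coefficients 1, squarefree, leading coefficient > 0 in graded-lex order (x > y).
deg p = 3. A generic line meets the curve in up to 3 points.
Observable constraints: it crosses the x-axis at the gridline x = 0; it meets the y-axis at y = 0 (among the integer gridlines).
Matching integer coefficients to the picture gives p.

x^3 + 2*y^3 + x + y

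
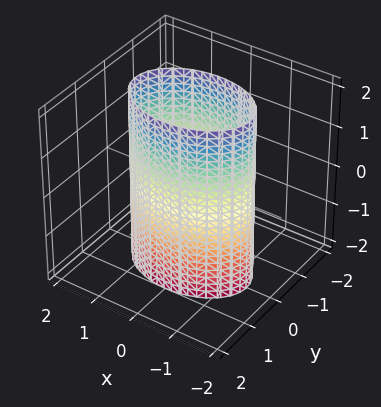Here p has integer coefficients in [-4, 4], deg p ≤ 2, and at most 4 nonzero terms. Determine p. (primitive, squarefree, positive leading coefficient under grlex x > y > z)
Degree: constant cross-section along one axis; a quadric, so deg p = 2.
Symmetries: it's symmetric under z → −z, forcing even powers of z; mirror symmetry x ↦ −x ⇒ only even powers of x; mirror symmetry y ↦ −y ⇒ only even powers of y.
From the axis intercepts and sections: among the integer gridlines, it crosses the y-axis at y ∈ {-1, 1}; it misses every integer gridline on the z-axis.
These observations pin down the coefficients.

x^2 + 2*y^2 - 2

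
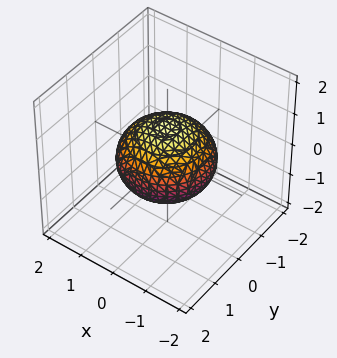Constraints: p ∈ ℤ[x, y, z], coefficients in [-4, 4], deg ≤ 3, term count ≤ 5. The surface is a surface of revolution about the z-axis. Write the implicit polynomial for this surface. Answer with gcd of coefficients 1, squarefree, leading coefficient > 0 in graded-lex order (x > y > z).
(a) deg p = 2. No degree-1 surface has this shape.
(b) Symmetries: rotational symmetry about the z-axis ⇒ p depends on x, y only through x² + y².
(c) From the visible intercepts: among the integer gridlines, it crosses the z-axis at z ∈ {-1, 1}; a circular section at z = 0 has radius between 1 and 2.
(d) Assembling these constraints gives the stated polynomial.

2*x^2 + 2*y^2 + 3*z^2 - 3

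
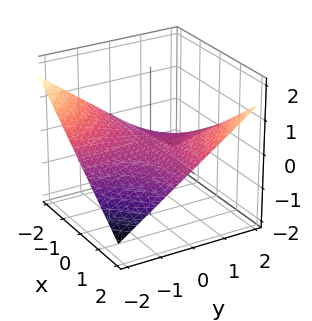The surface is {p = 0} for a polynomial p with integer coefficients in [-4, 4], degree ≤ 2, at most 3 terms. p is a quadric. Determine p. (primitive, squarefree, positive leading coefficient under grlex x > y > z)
(a) deg p = 2. A hyperbolic paraboloid; a quadric.
(b) Observable constraints: the visible y-axis segment lies entirely on the surface; the visible x-axis segment lies entirely on the surface; it meets the z-axis at z = 0 (among the integer gridlines).
(c) The integer polynomial consistent with all of this is the stated p.

x*y - 3*z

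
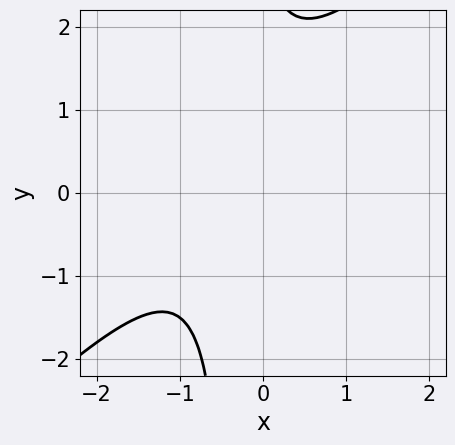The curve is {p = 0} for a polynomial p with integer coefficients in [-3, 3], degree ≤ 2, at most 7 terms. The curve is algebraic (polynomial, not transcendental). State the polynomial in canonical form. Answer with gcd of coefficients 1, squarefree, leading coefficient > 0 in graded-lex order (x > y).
First, degree: no degree-1 curve has this shape, so deg p = 2.
Then, reading off the gridlines: no x-intercept at any integer in the box; the curve avoids every integer y-axis point in the box.
Finally, assembling these constraints gives the stated polynomial.

3*x^2 - 3*x*y + 3*x - y + 3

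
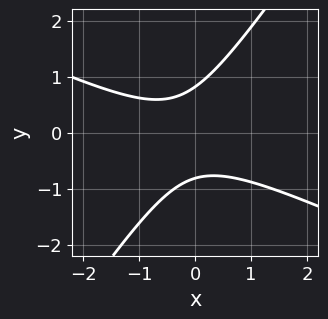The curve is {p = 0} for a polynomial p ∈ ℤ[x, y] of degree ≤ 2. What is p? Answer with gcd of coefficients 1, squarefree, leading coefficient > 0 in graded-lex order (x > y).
2*x^2 + 3*x*y - 3*y^2 + x + 2

The degree is 2 — a generic line meets the curve in up to 2 points.
From the axis intercepts and sections: no x-intercept at any integer in the box.
Putting this together gives p.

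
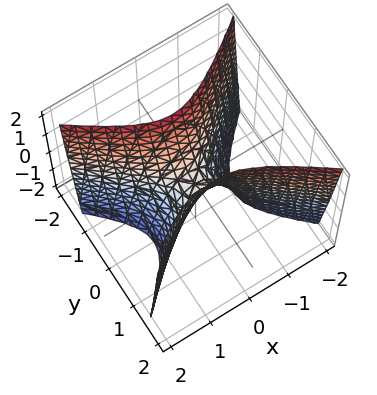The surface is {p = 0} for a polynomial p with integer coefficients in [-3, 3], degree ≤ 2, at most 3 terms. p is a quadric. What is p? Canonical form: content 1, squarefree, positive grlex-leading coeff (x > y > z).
Degree: a saddle surface; a quadric, so deg p = 2.
Symmetries: the y ↦ −y reflection is a symmetry, so y appears only in even powers; the x ↦ −x reflection is a symmetry, so x appears only in even powers.
Checking where it meets the axes: it meets the z-axis at z = 0 (among the integer gridlines); it meets the y-axis at y = 0 (among the integer gridlines); it crosses the x-axis at the gridline x = 0.
Together with the visible shape, these determine p as stated.

2*x^2 - 3*y^2 + z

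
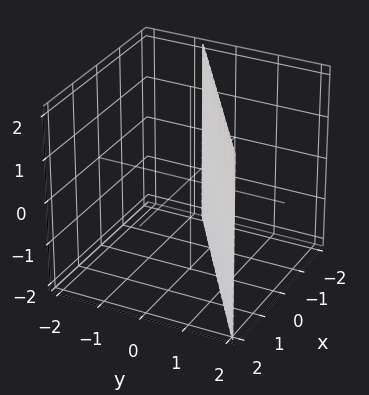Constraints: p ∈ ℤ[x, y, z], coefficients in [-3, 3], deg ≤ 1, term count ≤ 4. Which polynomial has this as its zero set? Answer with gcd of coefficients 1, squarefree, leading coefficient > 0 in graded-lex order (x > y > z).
1. deg p = 1.
2. From the visible intercepts: it meets the x-axis at x = -1 (among the integer gridlines); the surface avoids every integer z-axis point in the box.
3. Together with the visible shape, these determine p as stated.

2*x - 3*y + 2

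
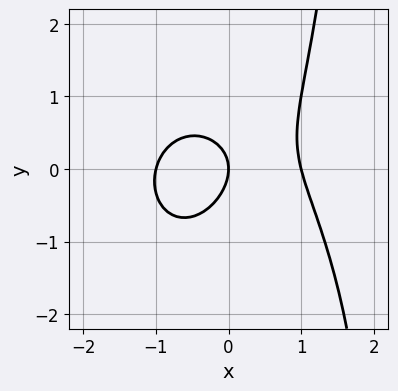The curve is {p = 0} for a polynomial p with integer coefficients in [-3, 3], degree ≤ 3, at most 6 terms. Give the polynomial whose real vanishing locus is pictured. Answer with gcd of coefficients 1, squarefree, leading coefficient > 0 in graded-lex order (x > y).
(a) Degree: a generic line meets the curve in up to 3 points, so deg p = 3.
(b) Against the integer gridlines: it meets the y-axis at y = 0 (among the integer gridlines); the x-axis gridline crossings are at x ∈ {-1, 0, 1}.
(c) Together with the visible shape, these determine p as stated.

2*x^3 + x*y^2 + x*y - 2*y^2 - 2*x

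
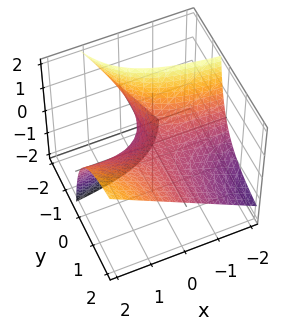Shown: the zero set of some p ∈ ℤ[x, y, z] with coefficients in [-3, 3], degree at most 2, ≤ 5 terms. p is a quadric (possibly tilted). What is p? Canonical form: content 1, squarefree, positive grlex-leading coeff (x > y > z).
x*y - y*z - z

deg p = 2. The shape is more complex than any degree-1 surface.
Reading off the gridlines: every point of the y-axis in the box is on the surface; every point of the x-axis in the box is on the surface; it meets the z-axis at z = 0 (among the integer gridlines).
Together with the visible shape, these determine p as stated.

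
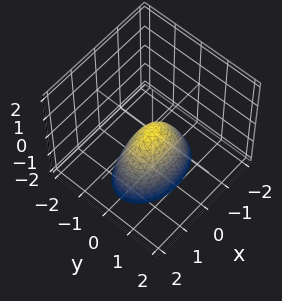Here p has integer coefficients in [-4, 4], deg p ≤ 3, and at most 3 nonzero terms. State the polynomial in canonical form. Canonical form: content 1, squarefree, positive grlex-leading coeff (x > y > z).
x^2 + 2*y^2 + z

First, deg p = 2. A single bowl opening along one axis; a quadric.
Next, symmetries: it's symmetric under y → −y, forcing even powers of y; the x ↦ −x reflection is a symmetry, so x appears only in even powers.
Next, observable constraints: it meets the z-axis at z = 0 (among the integer gridlines); it meets the x-axis at x = 0 (among the integer gridlines); one y-axis crossing is at y = 0.
Finally, fitting integer coefficients to these (and the overall shape) gives p.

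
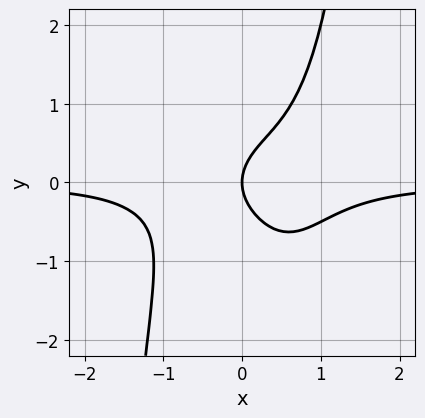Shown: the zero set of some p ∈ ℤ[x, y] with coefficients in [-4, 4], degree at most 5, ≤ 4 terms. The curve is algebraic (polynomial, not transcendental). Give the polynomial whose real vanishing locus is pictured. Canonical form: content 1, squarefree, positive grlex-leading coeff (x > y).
Degree: a generic line meets the curve in up to 4 points, so deg p = 4.
Observable constraints: it meets the x-axis at x = 0 (among the integer gridlines); it crosses the y-axis at the gridline y = 0.
Fitting integer coefficients to these (and the overall shape) gives p.

3*x^3*y - 2*y^2 + 2*x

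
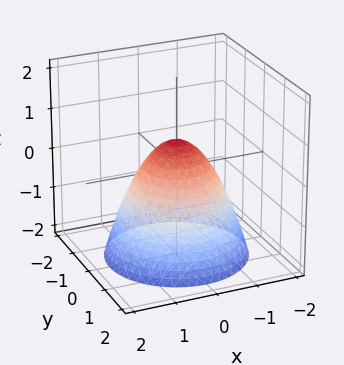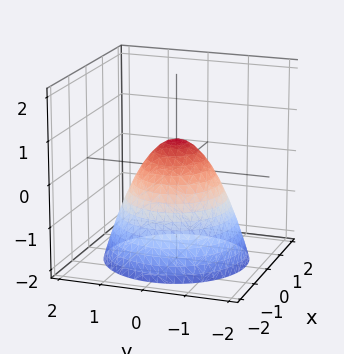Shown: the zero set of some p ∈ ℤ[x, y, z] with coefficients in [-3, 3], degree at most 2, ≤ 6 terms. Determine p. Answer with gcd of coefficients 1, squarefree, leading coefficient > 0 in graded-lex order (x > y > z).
The degree is 2 — the shape is more complex than any degree-1 surface.
Symmetries: the surface is invariant under rotation about z: p = q(x² + y², z).
From the visible intercepts: a circular section at z = -1 has radius between 1 and 2.
Fitting integer coefficients to these (and the overall shape) gives p.

3*x^2 + 3*y^2 + 3*z - 2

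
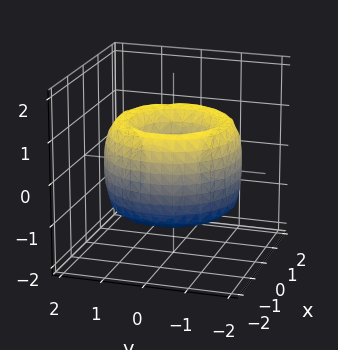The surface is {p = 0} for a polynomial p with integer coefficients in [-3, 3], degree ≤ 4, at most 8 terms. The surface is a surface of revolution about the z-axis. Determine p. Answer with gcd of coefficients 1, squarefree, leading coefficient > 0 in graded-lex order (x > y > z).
x^4 + 2*x^2*y^2 + y^4 - 3*x^2 - 3*y^2 + z^2 + 1

(a) Degree: no degree-3 surface has this shape, so deg p = 4.
(b) Symmetries: every cross-section ⟂ z is a circle, so x, y appear only via x² + y².
(c) From the visible intercepts: a circular section at z = 1 has radius exactly 1; the surface avoids every integer z-axis point in the box.
(d) Solving for integer coefficients yields p as stated.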